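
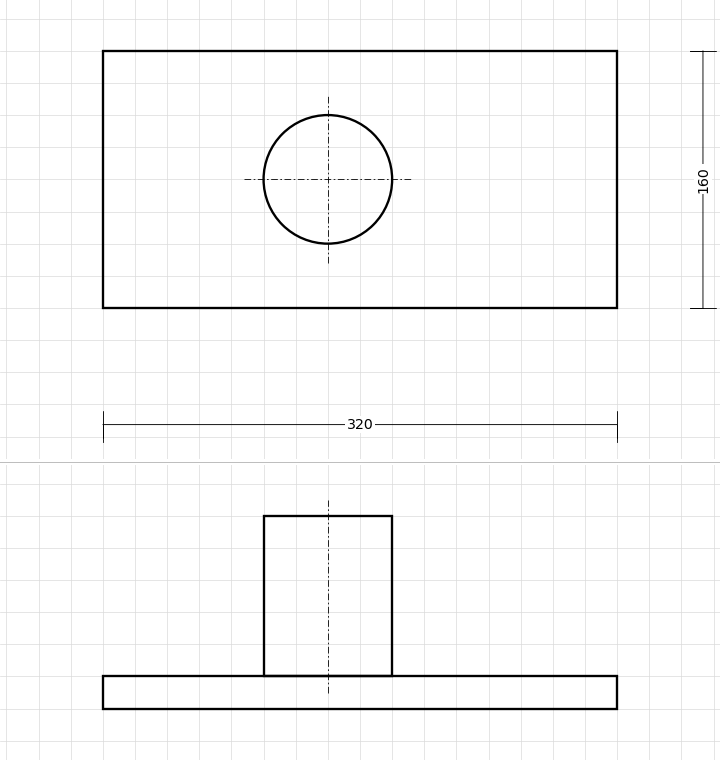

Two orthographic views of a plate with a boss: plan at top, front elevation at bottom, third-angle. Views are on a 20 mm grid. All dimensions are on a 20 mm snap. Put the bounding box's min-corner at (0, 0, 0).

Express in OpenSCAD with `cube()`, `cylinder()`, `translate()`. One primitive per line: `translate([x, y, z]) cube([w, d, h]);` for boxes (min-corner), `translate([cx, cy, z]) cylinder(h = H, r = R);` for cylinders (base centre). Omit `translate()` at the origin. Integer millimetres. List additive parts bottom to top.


cube([320, 160, 20]);
translate([140, 80, 20]) cylinder(h = 100, r = 40);


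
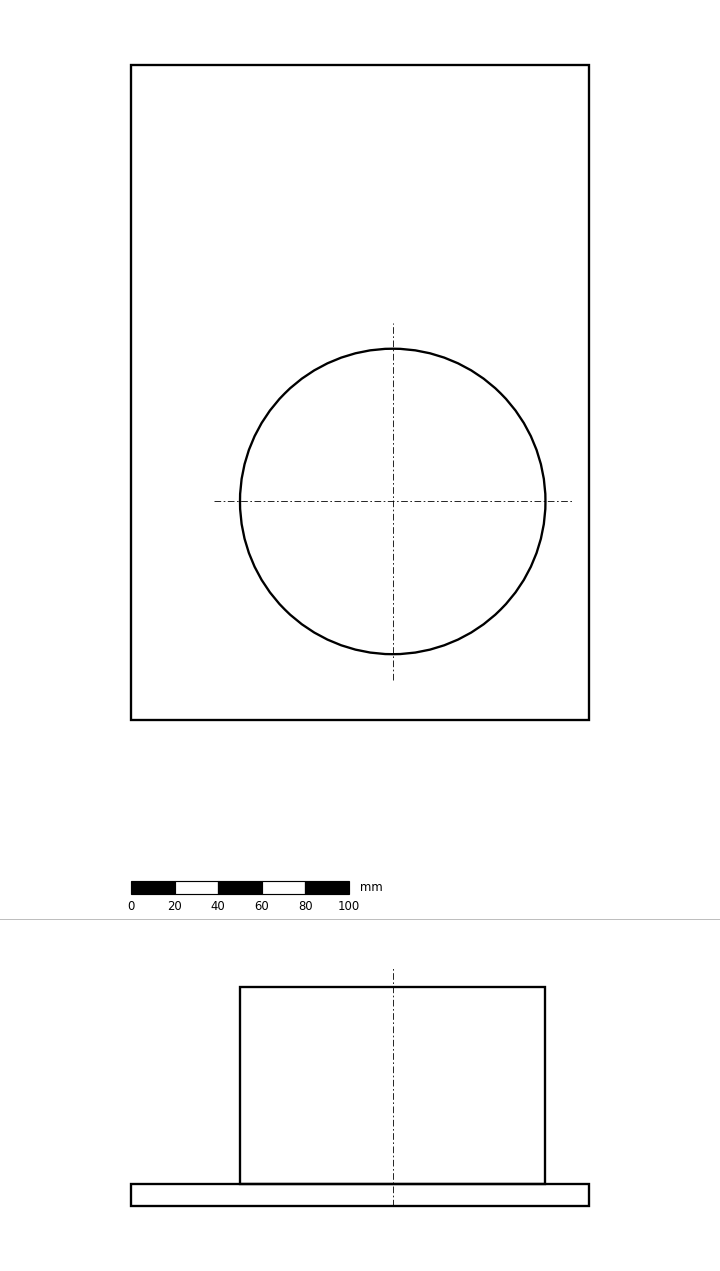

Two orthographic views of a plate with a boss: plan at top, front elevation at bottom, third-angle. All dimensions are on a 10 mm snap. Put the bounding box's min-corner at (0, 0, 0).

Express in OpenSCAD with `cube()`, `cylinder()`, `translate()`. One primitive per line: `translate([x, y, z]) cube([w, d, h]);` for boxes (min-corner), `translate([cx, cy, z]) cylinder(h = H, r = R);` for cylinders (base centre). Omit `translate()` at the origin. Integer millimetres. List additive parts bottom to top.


cube([210, 300, 10]);
translate([120, 100, 10]) cylinder(h = 90, r = 70);


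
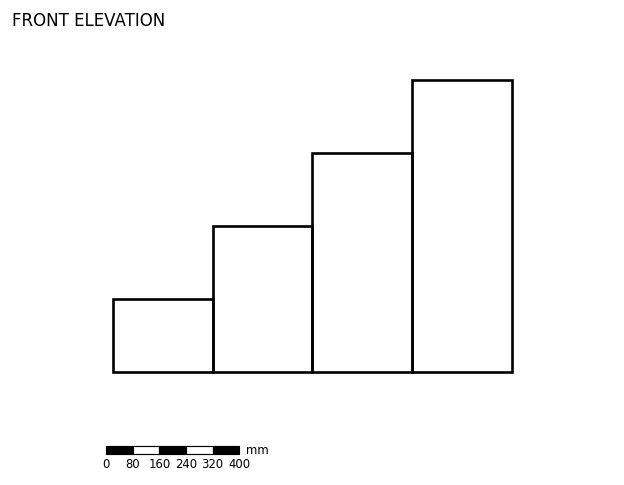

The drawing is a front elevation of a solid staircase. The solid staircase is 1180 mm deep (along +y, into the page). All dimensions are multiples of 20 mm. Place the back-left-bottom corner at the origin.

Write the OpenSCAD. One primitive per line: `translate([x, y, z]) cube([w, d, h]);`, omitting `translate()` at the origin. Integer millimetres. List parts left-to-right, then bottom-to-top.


cube([300, 1180, 220]);
translate([300, 0, 0]) cube([300, 1180, 440]);
translate([600, 0, 0]) cube([300, 1180, 660]);
translate([900, 0, 0]) cube([300, 1180, 880]);


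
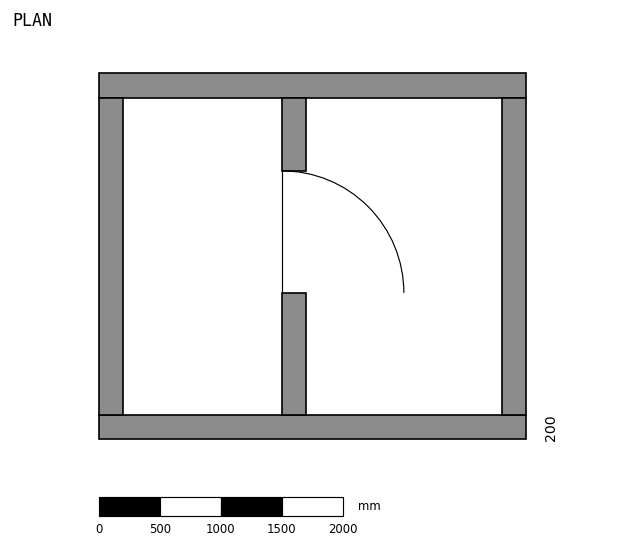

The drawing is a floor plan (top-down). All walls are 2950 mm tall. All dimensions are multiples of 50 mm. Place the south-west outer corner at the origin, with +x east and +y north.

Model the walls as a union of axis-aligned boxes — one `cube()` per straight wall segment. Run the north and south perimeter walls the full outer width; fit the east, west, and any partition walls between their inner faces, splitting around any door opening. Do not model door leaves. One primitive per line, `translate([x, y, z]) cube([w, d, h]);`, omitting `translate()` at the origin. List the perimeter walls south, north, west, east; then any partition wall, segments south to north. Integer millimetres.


cube([3500, 200, 2950]);
translate([0, 2800, 0]) cube([3500, 200, 2950]);
translate([0, 200, 0]) cube([200, 2600, 2950]);
translate([3300, 200, 0]) cube([200, 2600, 2950]);
translate([1500, 200, 0]) cube([200, 1000, 2950]);
translate([1500, 2200, 0]) cube([200, 600, 2950]);


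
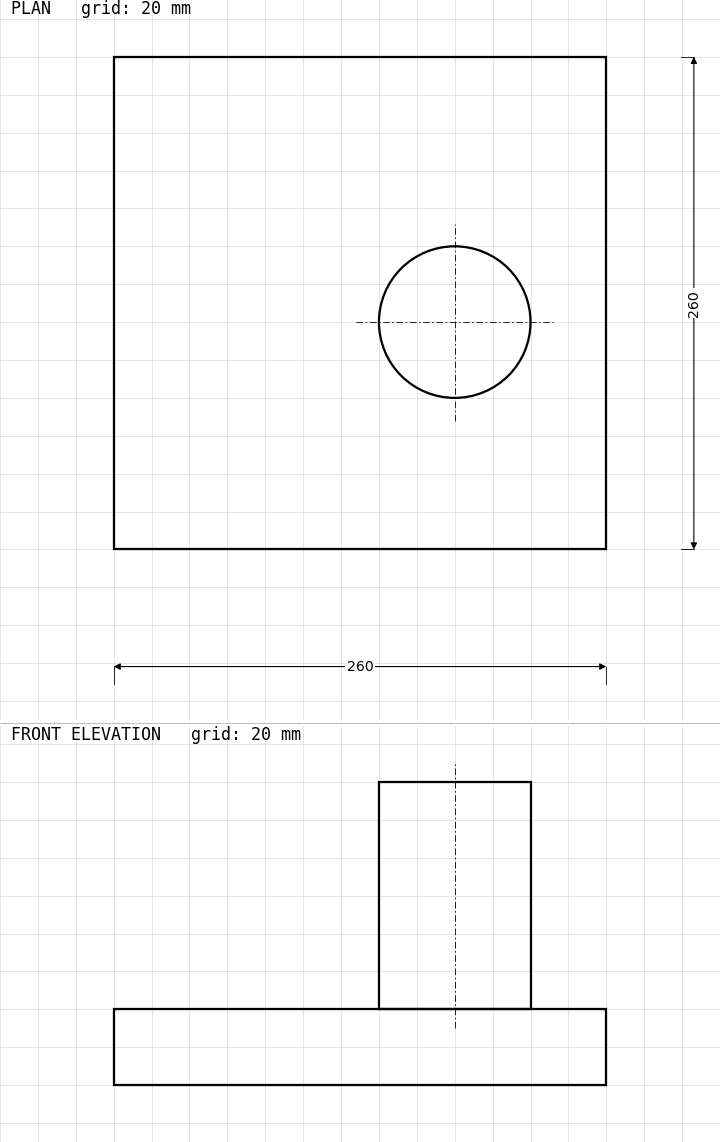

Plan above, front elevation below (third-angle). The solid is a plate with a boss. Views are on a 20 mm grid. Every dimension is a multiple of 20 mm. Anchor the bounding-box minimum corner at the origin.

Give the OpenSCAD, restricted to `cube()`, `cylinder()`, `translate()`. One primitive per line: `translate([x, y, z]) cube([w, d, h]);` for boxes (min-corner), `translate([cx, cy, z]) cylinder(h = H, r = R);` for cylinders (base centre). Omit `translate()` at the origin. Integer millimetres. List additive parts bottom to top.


cube([260, 260, 40]);
translate([180, 120, 40]) cylinder(h = 120, r = 40);


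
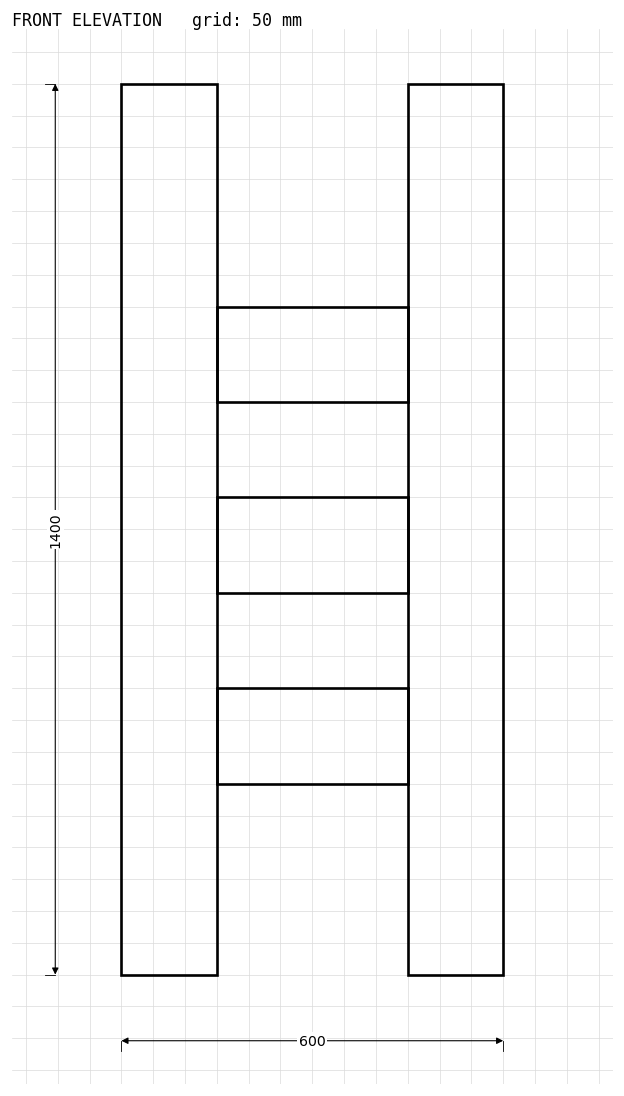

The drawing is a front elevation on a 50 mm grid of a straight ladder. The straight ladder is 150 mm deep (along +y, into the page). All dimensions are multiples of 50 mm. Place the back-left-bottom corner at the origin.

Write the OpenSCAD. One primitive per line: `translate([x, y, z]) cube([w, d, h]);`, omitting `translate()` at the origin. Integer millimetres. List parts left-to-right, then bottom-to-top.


cube([150, 150, 1400]);
translate([150, 0, 300]) cube([300, 150, 150]);
translate([150, 0, 600]) cube([300, 150, 150]);
translate([150, 0, 900]) cube([300, 150, 150]);
translate([450, 0, 0]) cube([150, 150, 1400]);


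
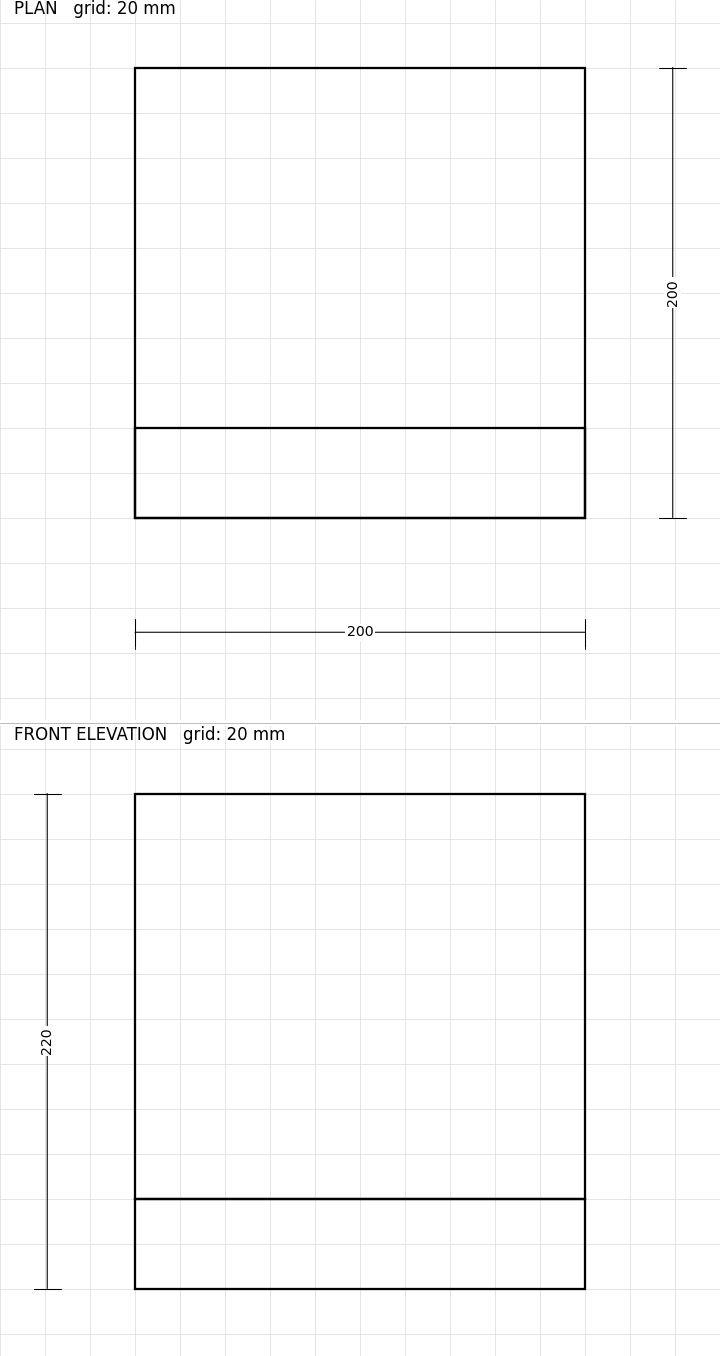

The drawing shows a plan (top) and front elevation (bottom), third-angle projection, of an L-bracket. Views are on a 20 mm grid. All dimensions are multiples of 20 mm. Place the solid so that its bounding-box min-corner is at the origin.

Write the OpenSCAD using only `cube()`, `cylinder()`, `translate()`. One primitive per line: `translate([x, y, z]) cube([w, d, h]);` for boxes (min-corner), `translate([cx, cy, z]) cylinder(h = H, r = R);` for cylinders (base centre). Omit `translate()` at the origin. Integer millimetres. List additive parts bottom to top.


cube([200, 200, 40]);
translate([0, 0, 40]) cube([200, 40, 180]);


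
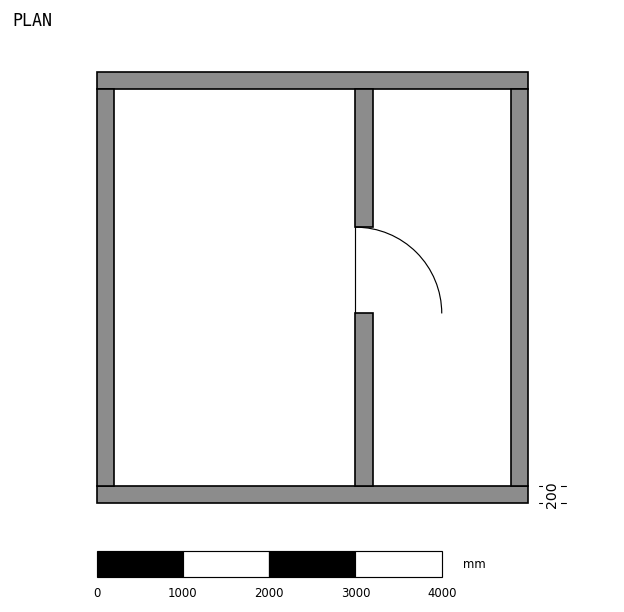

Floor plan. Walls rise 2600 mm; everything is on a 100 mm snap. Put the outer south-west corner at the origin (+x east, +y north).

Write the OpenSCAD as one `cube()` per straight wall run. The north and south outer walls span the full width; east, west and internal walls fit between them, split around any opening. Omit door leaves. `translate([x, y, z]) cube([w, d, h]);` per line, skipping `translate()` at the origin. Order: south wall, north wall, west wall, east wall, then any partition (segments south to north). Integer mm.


cube([5000, 200, 2600]);
translate([0, 4800, 0]) cube([5000, 200, 2600]);
translate([0, 200, 0]) cube([200, 4600, 2600]);
translate([4800, 200, 0]) cube([200, 4600, 2600]);
translate([3000, 200, 0]) cube([200, 2000, 2600]);
translate([3000, 3200, 0]) cube([200, 1600, 2600]);


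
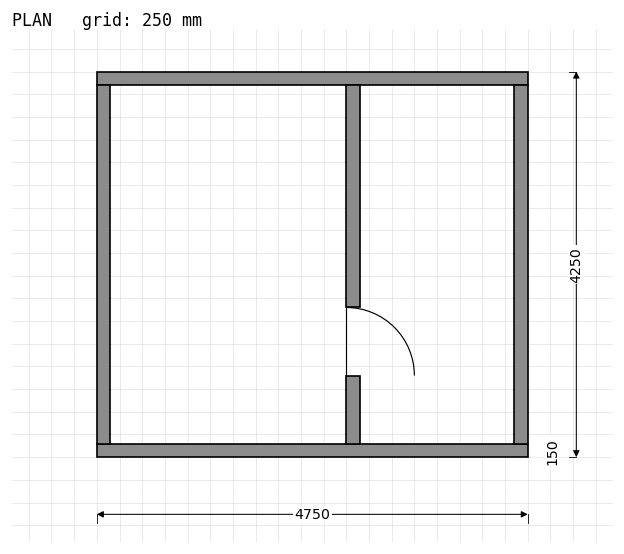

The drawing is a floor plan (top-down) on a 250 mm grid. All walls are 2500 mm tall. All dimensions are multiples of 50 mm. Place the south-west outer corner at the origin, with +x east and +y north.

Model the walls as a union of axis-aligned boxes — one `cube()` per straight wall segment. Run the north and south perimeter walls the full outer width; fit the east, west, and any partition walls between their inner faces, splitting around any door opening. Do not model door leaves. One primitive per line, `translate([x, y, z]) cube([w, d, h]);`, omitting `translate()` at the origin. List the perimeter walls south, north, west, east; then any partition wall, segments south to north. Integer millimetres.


cube([4750, 150, 2500]);
translate([0, 4100, 0]) cube([4750, 150, 2500]);
translate([0, 150, 0]) cube([150, 3950, 2500]);
translate([4600, 150, 0]) cube([150, 3950, 2500]);
translate([2750, 150, 0]) cube([150, 750, 2500]);
translate([2750, 1650, 0]) cube([150, 2450, 2500]);


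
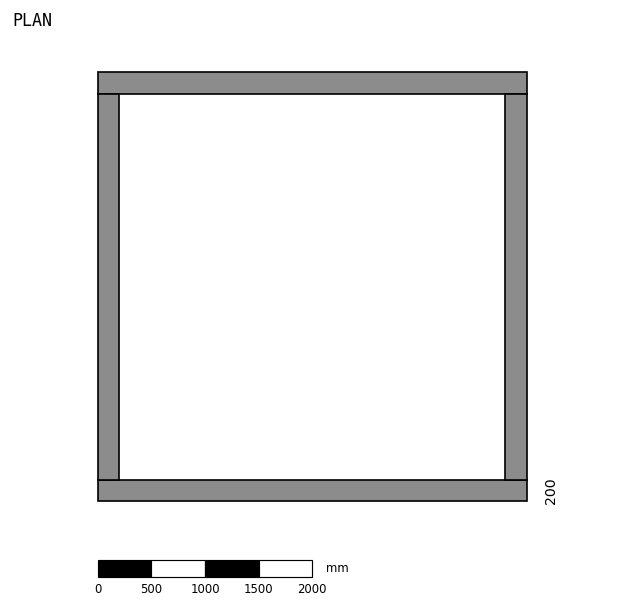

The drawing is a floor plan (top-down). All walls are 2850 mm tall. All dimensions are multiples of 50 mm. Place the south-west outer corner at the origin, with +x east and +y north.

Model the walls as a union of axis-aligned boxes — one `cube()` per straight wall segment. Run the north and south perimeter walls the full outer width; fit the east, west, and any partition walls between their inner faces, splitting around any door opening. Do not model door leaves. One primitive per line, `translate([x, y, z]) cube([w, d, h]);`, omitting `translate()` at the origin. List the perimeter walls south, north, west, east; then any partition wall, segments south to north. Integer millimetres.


cube([4000, 200, 2850]);
translate([0, 3800, 0]) cube([4000, 200, 2850]);
translate([0, 200, 0]) cube([200, 3600, 2850]);
translate([3800, 200, 0]) cube([200, 3600, 2850]);


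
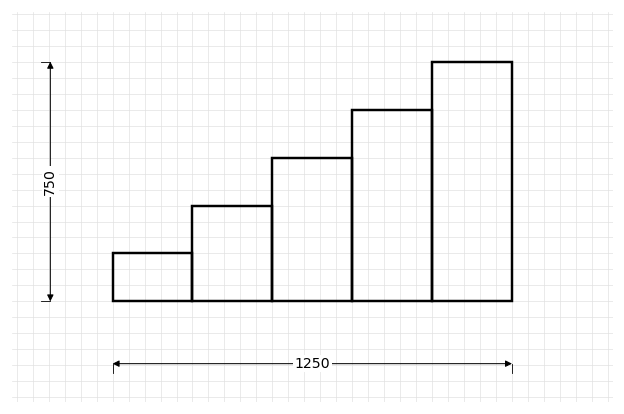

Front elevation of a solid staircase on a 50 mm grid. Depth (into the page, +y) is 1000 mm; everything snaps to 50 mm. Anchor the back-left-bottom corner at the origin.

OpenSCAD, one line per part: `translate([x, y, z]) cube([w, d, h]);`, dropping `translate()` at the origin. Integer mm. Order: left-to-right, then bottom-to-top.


cube([250, 1000, 150]);
translate([250, 0, 0]) cube([250, 1000, 300]);
translate([500, 0, 0]) cube([250, 1000, 450]);
translate([750, 0, 0]) cube([250, 1000, 600]);
translate([1000, 0, 0]) cube([250, 1000, 750]);


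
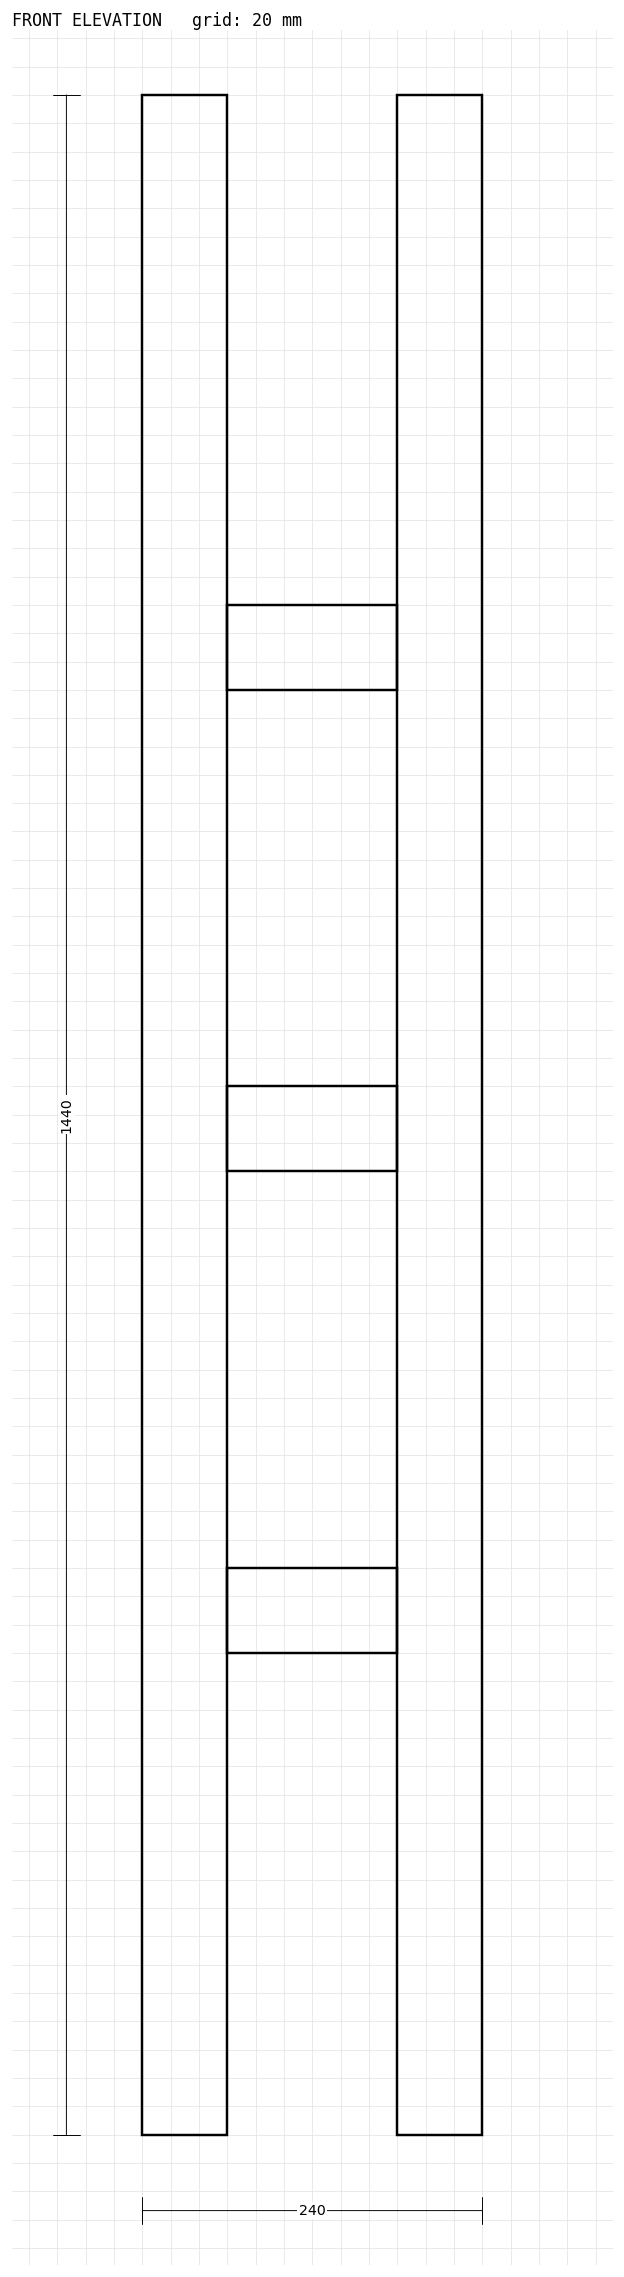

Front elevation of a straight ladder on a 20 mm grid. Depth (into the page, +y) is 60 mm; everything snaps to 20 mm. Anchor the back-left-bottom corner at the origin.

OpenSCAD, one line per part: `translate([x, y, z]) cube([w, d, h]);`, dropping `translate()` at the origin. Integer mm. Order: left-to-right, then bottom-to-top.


cube([60, 60, 1440]);
translate([60, 0, 340]) cube([120, 60, 60]);
translate([60, 0, 680]) cube([120, 60, 60]);
translate([60, 0, 1020]) cube([120, 60, 60]);
translate([180, 0, 0]) cube([60, 60, 1440]);


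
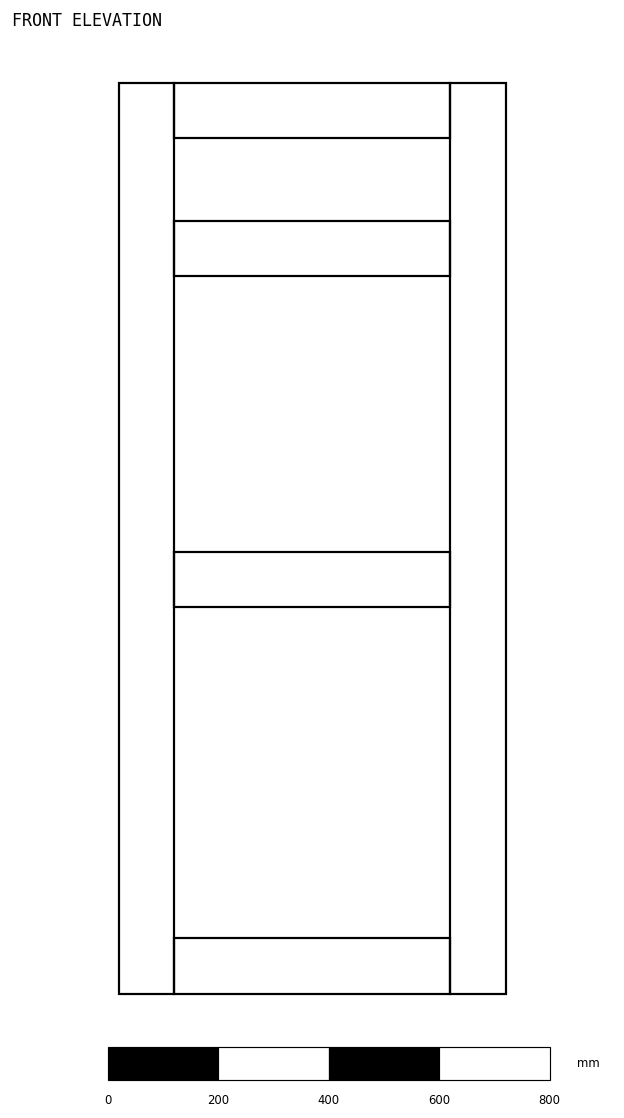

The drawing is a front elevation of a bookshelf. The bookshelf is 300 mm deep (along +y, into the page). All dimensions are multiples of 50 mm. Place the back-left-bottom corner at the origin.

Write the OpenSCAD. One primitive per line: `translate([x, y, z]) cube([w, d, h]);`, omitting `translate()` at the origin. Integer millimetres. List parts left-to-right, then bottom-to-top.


cube([100, 300, 1650]);
translate([100, 0, 0]) cube([500, 300, 100]);
translate([100, 0, 700]) cube([500, 300, 100]);
translate([100, 0, 1300]) cube([500, 300, 100]);
translate([100, 0, 1550]) cube([500, 300, 100]);
translate([600, 0, 0]) cube([100, 300, 1650]);


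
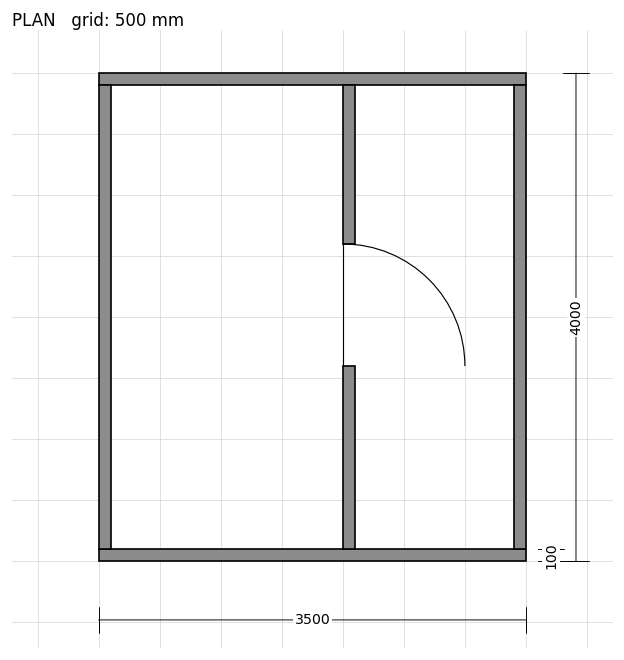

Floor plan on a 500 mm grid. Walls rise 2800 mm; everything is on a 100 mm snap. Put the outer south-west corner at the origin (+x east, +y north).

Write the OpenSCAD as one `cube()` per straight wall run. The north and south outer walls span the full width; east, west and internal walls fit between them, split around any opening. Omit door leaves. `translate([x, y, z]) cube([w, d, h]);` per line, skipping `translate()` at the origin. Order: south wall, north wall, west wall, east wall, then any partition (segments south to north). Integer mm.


cube([3500, 100, 2800]);
translate([0, 3900, 0]) cube([3500, 100, 2800]);
translate([0, 100, 0]) cube([100, 3800, 2800]);
translate([3400, 100, 0]) cube([100, 3800, 2800]);
translate([2000, 100, 0]) cube([100, 1500, 2800]);
translate([2000, 2600, 0]) cube([100, 1300, 2800]);


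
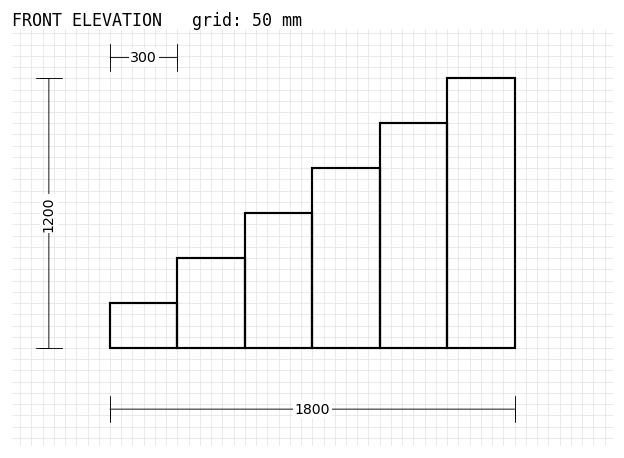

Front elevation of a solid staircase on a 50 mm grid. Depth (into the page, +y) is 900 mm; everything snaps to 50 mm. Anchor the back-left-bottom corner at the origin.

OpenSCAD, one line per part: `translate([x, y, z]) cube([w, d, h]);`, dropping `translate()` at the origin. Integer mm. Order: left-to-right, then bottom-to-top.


cube([300, 900, 200]);
translate([300, 0, 0]) cube([300, 900, 400]);
translate([600, 0, 0]) cube([300, 900, 600]);
translate([900, 0, 0]) cube([300, 900, 800]);
translate([1200, 0, 0]) cube([300, 900, 1000]);
translate([1500, 0, 0]) cube([300, 900, 1200]);


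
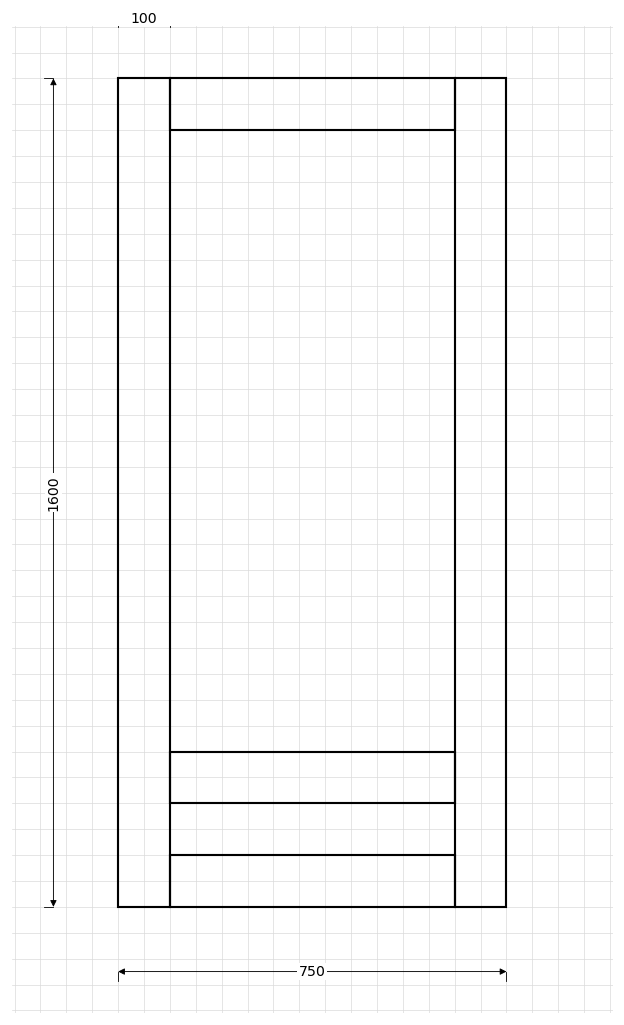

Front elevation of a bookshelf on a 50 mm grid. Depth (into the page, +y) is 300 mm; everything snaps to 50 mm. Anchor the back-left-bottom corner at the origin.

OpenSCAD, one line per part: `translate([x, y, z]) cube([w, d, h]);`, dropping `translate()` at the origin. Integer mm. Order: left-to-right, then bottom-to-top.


cube([100, 300, 1600]);
translate([100, 0, 0]) cube([550, 300, 100]);
translate([100, 0, 200]) cube([550, 300, 100]);
translate([100, 0, 1500]) cube([550, 300, 100]);
translate([650, 0, 0]) cube([100, 300, 1600]);


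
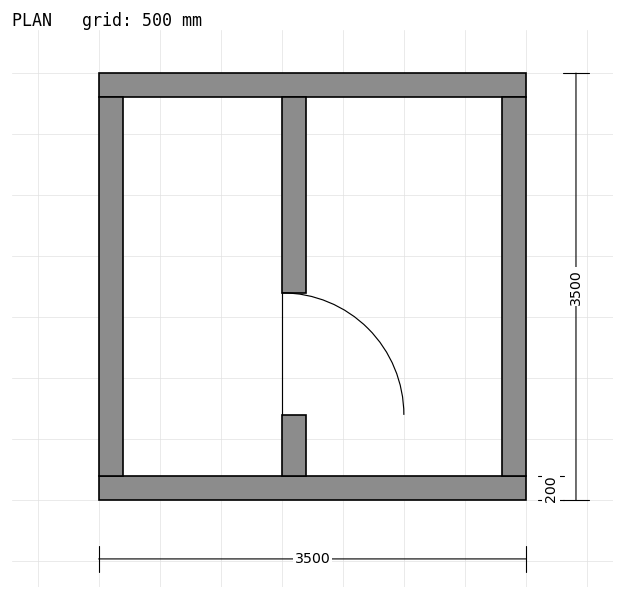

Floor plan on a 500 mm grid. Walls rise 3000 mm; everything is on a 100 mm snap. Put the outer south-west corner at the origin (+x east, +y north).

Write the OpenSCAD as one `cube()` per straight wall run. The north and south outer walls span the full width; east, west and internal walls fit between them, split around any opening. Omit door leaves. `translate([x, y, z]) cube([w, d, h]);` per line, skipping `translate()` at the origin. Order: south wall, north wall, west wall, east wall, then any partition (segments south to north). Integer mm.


cube([3500, 200, 3000]);
translate([0, 3300, 0]) cube([3500, 200, 3000]);
translate([0, 200, 0]) cube([200, 3100, 3000]);
translate([3300, 200, 0]) cube([200, 3100, 3000]);
translate([1500, 200, 0]) cube([200, 500, 3000]);
translate([1500, 1700, 0]) cube([200, 1600, 3000]);


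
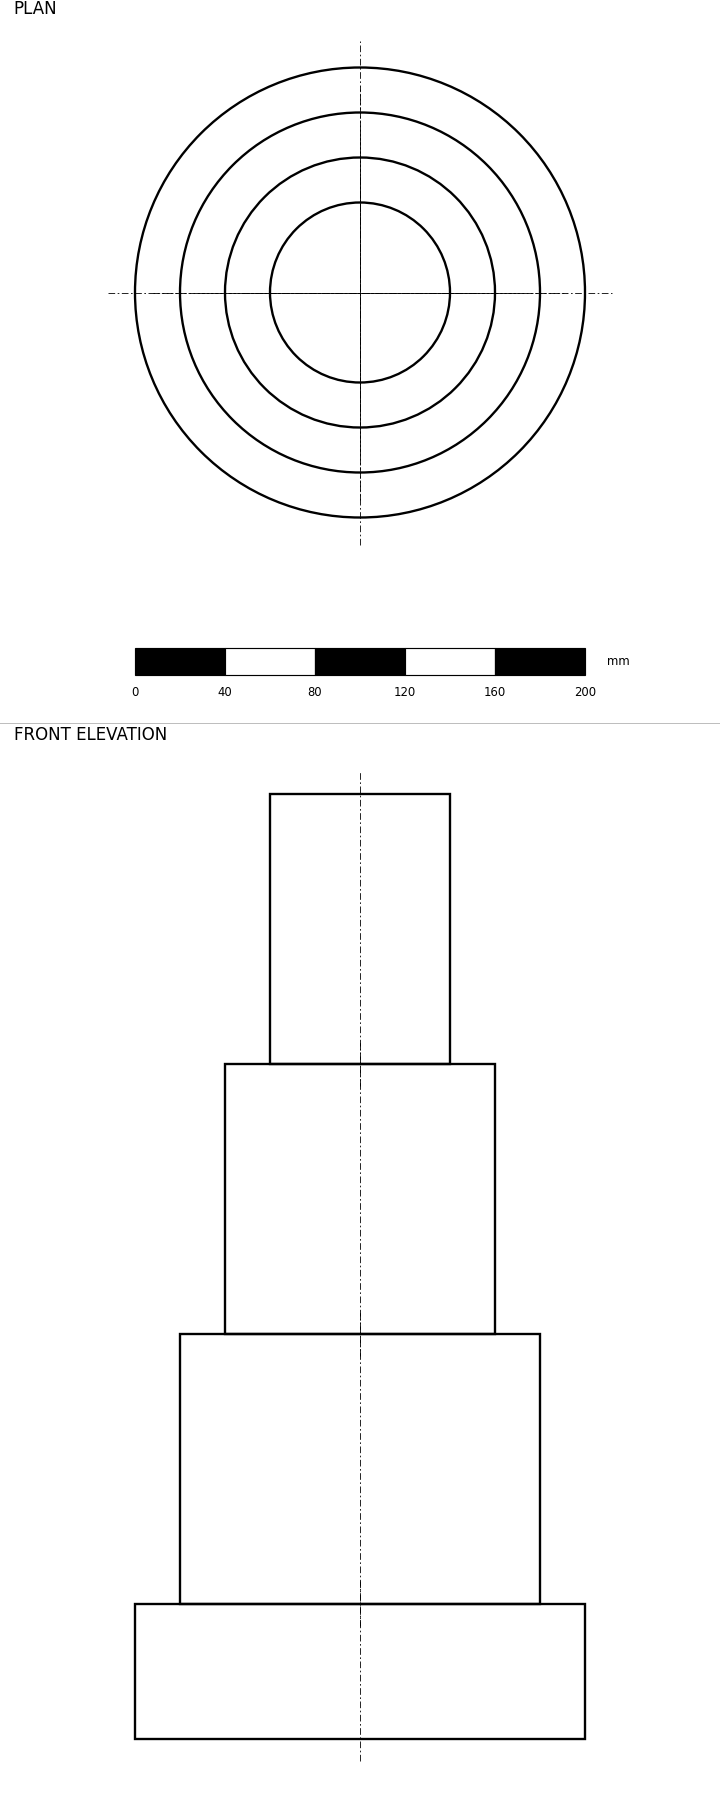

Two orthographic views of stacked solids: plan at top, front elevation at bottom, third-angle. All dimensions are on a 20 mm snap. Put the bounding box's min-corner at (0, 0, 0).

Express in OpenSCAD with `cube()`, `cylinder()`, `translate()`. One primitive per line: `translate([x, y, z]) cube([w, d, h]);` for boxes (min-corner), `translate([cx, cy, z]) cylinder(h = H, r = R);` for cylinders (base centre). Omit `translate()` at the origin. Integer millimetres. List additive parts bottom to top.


translate([100, 100, 0]) cylinder(h = 60, r = 100);
translate([100, 100, 60]) cylinder(h = 120, r = 80);
translate([100, 100, 180]) cylinder(h = 120, r = 60);
translate([100, 100, 300]) cylinder(h = 120, r = 40);


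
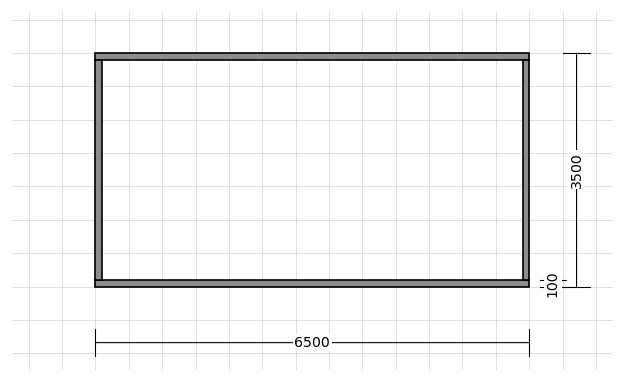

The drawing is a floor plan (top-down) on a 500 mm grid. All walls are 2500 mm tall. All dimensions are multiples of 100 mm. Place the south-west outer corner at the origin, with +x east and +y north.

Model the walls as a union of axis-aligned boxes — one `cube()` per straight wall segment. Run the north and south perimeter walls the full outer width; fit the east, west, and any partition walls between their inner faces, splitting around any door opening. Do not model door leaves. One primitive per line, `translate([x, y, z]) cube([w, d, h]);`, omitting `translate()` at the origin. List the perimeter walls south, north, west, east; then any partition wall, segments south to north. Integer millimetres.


cube([6500, 100, 2500]);
translate([0, 3400, 0]) cube([6500, 100, 2500]);
translate([0, 100, 0]) cube([100, 3300, 2500]);
translate([6400, 100, 0]) cube([100, 3300, 2500]);


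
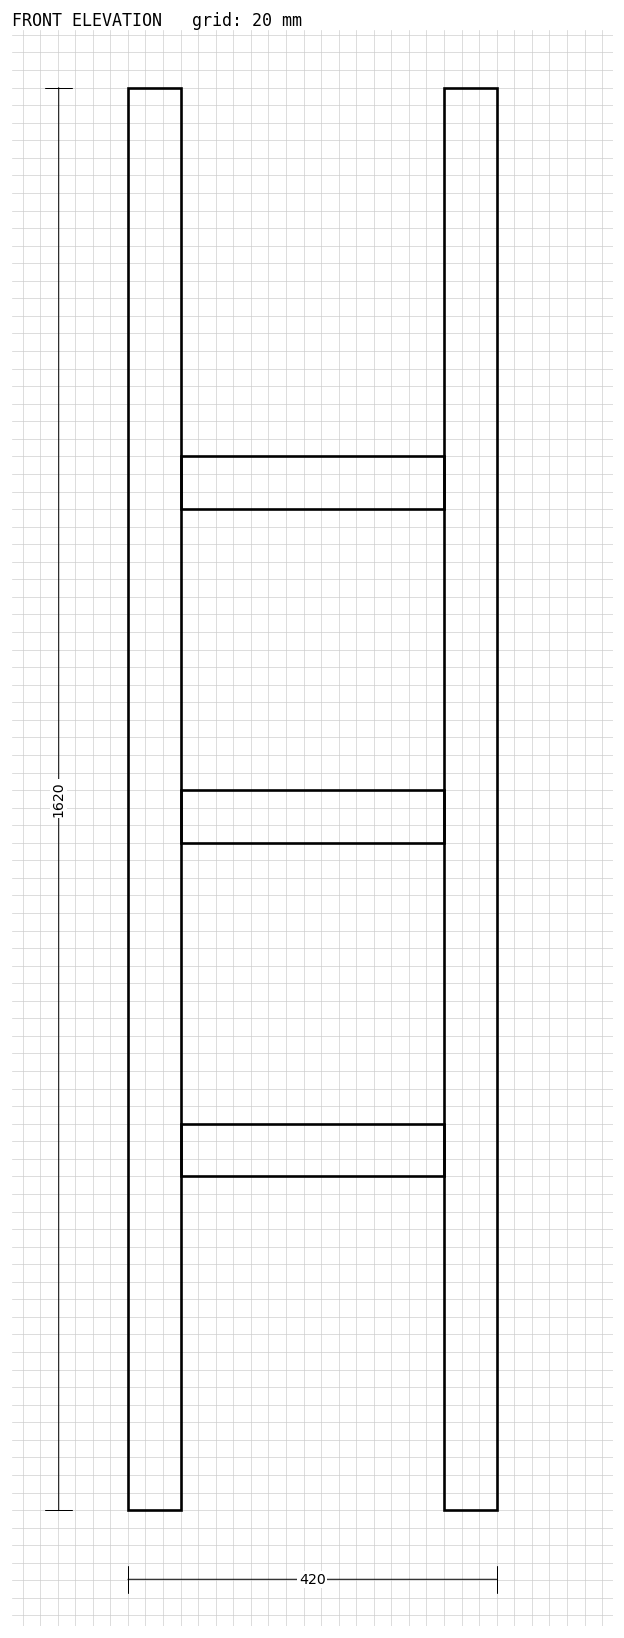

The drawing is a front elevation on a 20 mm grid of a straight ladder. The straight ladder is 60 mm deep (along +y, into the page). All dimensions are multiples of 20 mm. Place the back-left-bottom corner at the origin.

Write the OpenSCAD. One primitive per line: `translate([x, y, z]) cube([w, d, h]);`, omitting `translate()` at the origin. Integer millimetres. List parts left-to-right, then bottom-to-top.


cube([60, 60, 1620]);
translate([60, 0, 380]) cube([300, 60, 60]);
translate([60, 0, 760]) cube([300, 60, 60]);
translate([60, 0, 1140]) cube([300, 60, 60]);
translate([360, 0, 0]) cube([60, 60, 1620]);


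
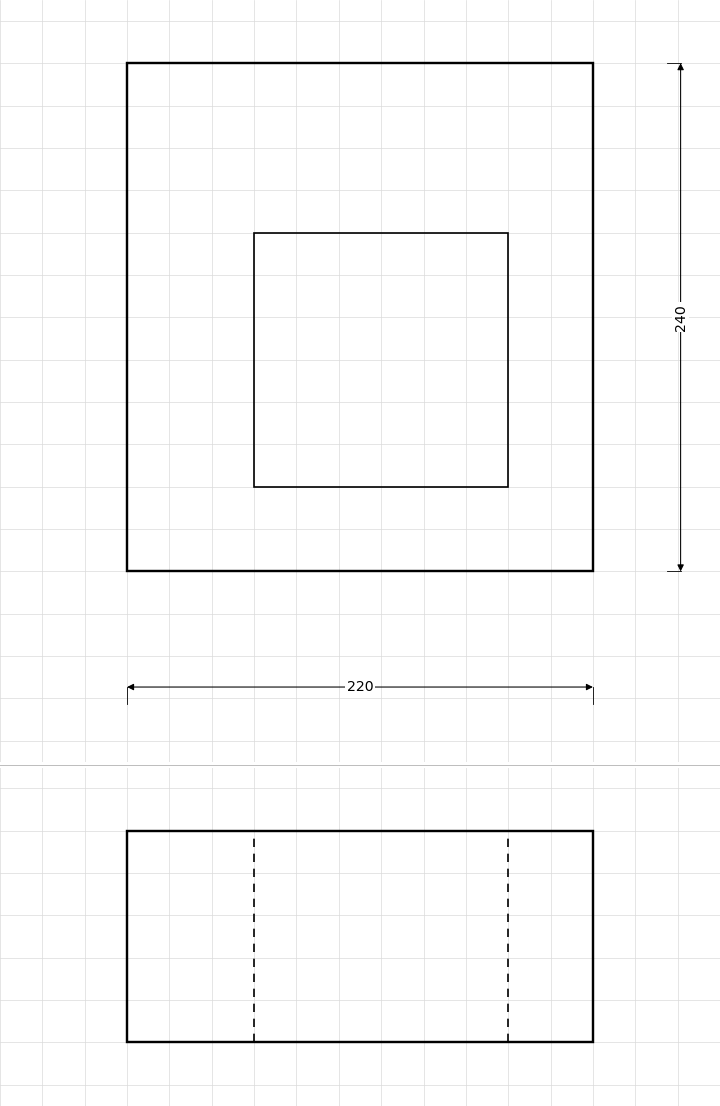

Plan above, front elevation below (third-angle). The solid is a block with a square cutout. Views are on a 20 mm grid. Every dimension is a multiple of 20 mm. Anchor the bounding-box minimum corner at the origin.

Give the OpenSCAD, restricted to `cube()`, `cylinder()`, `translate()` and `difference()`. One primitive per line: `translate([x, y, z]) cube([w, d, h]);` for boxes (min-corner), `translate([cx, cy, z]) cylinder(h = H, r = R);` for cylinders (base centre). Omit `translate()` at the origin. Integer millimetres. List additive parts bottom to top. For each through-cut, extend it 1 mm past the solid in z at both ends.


difference() {
  cube([220, 240, 100]);
  translate([60, 40, -1]) cube([120, 120, 102]);
}


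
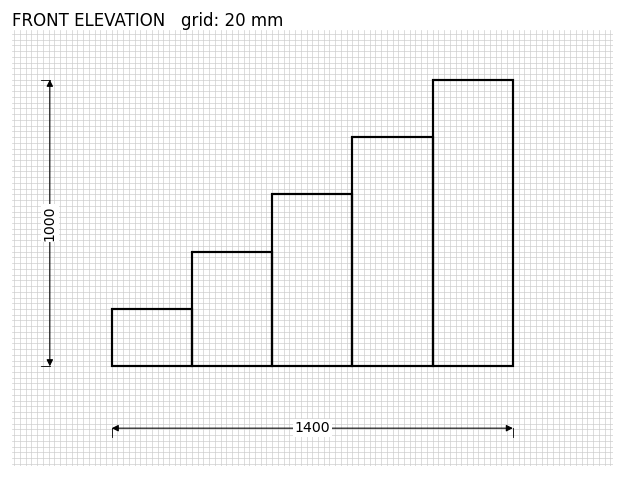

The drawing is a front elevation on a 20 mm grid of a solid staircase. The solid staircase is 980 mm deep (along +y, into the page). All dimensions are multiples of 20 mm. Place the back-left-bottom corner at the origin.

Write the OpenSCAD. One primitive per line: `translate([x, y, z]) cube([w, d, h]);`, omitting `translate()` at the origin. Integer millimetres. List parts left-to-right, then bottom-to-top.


cube([280, 980, 200]);
translate([280, 0, 0]) cube([280, 980, 400]);
translate([560, 0, 0]) cube([280, 980, 600]);
translate([840, 0, 0]) cube([280, 980, 800]);
translate([1120, 0, 0]) cube([280, 980, 1000]);


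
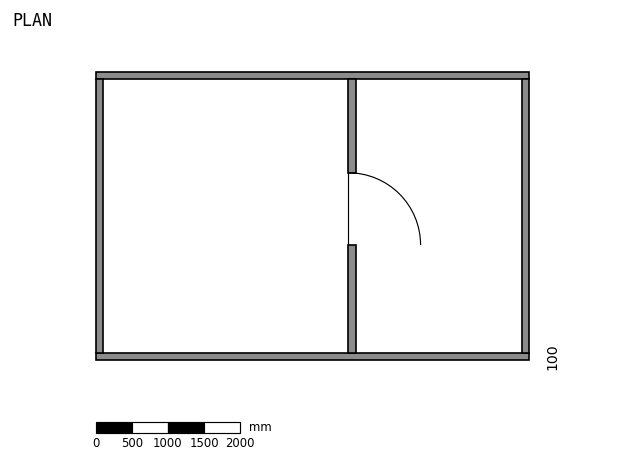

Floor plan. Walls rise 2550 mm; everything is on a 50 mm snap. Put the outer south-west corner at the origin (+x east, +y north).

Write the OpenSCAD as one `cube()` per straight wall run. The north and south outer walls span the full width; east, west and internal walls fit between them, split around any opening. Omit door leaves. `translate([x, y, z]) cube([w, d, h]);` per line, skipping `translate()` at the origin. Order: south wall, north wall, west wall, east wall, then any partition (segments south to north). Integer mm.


cube([6000, 100, 2550]);
translate([0, 3900, 0]) cube([6000, 100, 2550]);
translate([0, 100, 0]) cube([100, 3800, 2550]);
translate([5900, 100, 0]) cube([100, 3800, 2550]);
translate([3500, 100, 0]) cube([100, 1500, 2550]);
translate([3500, 2600, 0]) cube([100, 1300, 2550]);


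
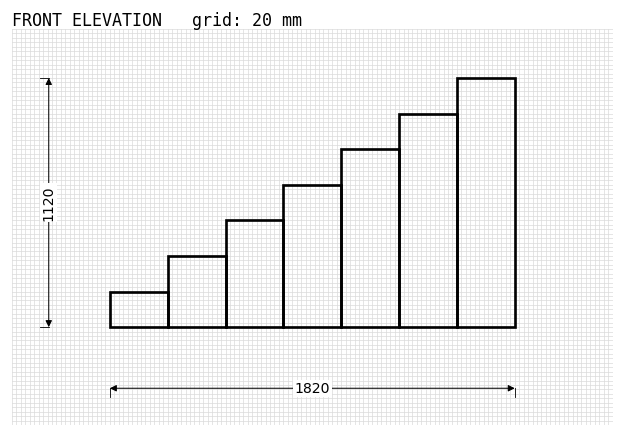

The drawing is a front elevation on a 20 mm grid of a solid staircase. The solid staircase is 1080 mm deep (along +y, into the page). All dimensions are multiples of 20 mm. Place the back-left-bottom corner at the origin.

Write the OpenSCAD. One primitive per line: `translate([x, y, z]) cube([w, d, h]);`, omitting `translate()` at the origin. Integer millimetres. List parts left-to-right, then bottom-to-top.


cube([260, 1080, 160]);
translate([260, 0, 0]) cube([260, 1080, 320]);
translate([520, 0, 0]) cube([260, 1080, 480]);
translate([780, 0, 0]) cube([260, 1080, 640]);
translate([1040, 0, 0]) cube([260, 1080, 800]);
translate([1300, 0, 0]) cube([260, 1080, 960]);
translate([1560, 0, 0]) cube([260, 1080, 1120]);


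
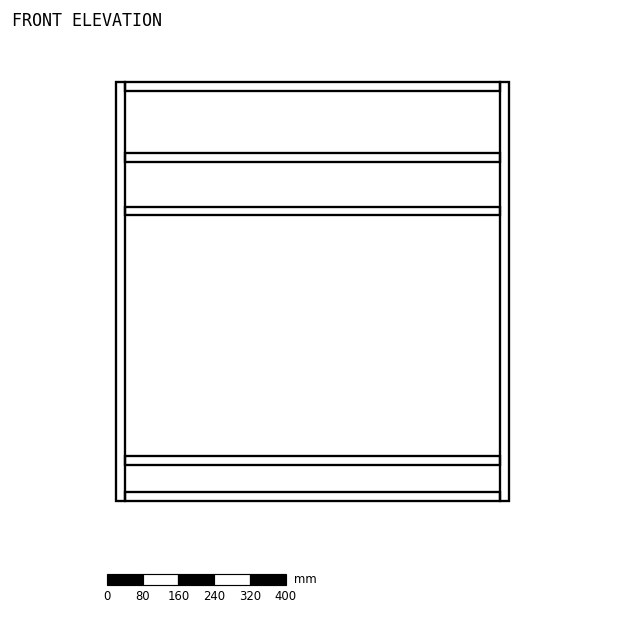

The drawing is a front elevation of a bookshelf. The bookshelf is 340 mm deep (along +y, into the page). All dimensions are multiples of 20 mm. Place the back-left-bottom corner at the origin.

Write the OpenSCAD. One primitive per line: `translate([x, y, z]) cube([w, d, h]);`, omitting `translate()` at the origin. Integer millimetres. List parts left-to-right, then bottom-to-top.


cube([20, 340, 940]);
translate([20, 0, 0]) cube([840, 340, 20]);
translate([20, 0, 80]) cube([840, 340, 20]);
translate([20, 0, 640]) cube([840, 340, 20]);
translate([20, 0, 760]) cube([840, 340, 20]);
translate([20, 0, 920]) cube([840, 340, 20]);
translate([860, 0, 0]) cube([20, 340, 940]);


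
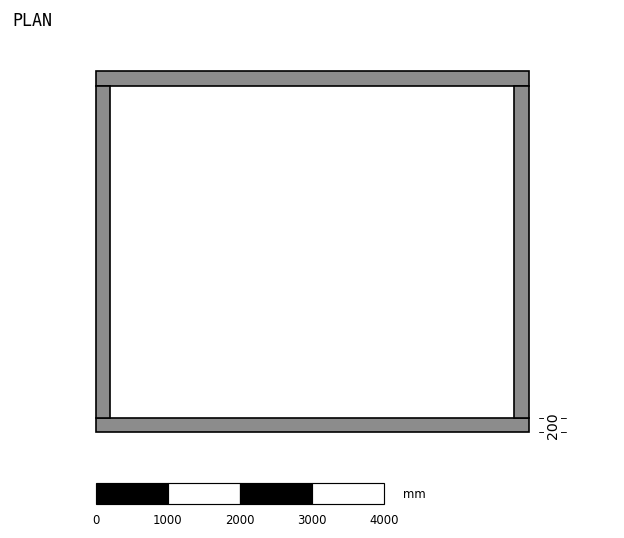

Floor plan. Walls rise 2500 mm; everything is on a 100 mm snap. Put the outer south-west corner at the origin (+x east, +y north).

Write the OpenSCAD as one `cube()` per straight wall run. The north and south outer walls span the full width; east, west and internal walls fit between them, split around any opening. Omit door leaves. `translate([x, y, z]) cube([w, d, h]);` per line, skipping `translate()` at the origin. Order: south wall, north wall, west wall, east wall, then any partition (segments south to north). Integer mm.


cube([6000, 200, 2500]);
translate([0, 4800, 0]) cube([6000, 200, 2500]);
translate([0, 200, 0]) cube([200, 4600, 2500]);
translate([5800, 200, 0]) cube([200, 4600, 2500]);


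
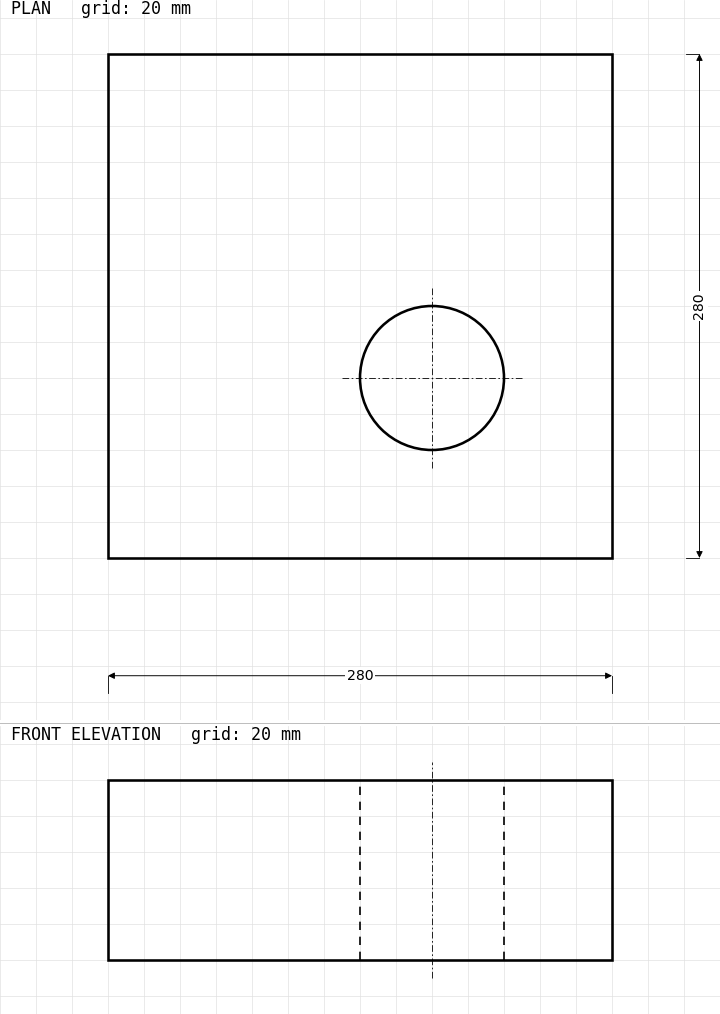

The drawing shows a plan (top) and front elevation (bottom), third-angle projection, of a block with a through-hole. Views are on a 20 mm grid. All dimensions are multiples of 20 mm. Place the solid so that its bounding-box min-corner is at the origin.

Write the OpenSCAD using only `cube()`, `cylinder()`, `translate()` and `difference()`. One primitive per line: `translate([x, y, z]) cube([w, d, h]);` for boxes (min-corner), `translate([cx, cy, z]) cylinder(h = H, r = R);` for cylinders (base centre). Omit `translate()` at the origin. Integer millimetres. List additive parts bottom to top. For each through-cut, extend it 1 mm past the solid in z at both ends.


difference() {
  cube([280, 280, 100]);
  translate([180, 100, -1]) cylinder(h = 102, r = 40);
}


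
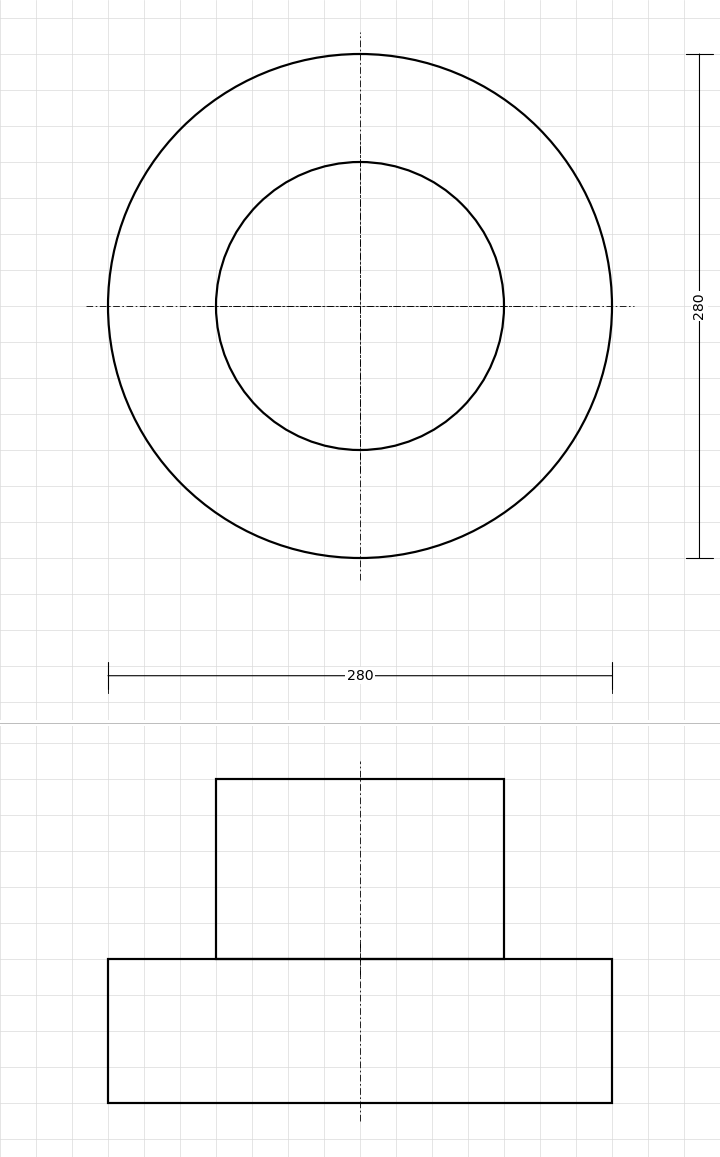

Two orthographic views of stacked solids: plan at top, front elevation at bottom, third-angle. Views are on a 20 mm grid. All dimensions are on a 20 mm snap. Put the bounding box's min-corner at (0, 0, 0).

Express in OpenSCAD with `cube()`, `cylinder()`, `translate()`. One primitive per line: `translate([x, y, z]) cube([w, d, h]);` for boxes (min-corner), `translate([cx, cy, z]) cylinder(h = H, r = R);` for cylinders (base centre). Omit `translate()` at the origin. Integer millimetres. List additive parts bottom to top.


translate([140, 140, 0]) cylinder(h = 80, r = 140);
translate([140, 140, 80]) cylinder(h = 100, r = 80);


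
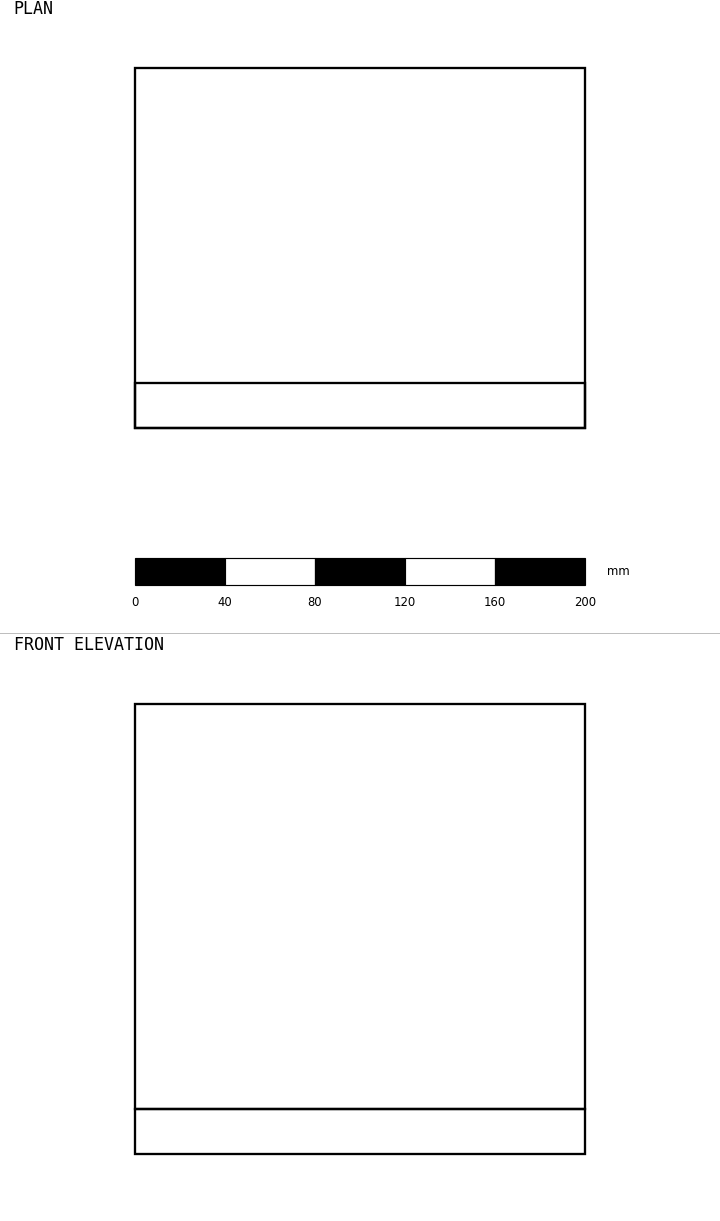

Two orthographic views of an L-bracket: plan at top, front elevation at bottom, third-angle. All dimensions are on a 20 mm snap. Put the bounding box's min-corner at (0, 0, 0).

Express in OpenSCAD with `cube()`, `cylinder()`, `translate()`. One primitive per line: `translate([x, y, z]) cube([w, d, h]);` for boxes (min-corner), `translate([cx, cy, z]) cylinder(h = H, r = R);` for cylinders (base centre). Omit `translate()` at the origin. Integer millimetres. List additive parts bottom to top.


cube([200, 160, 20]);
translate([0, 0, 20]) cube([200, 20, 180]);


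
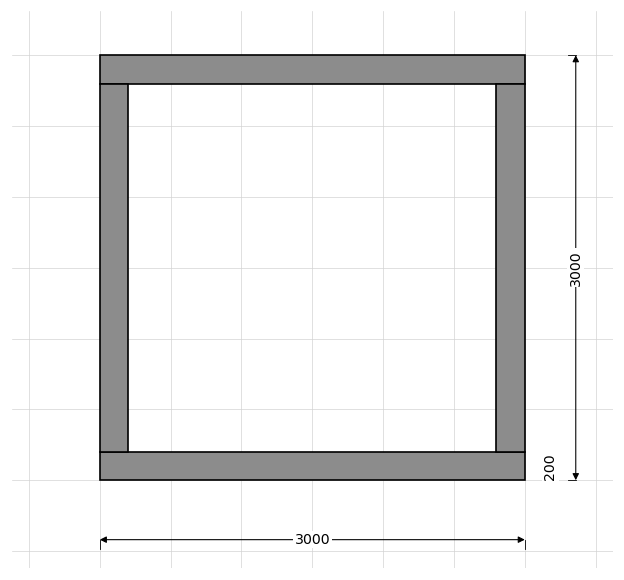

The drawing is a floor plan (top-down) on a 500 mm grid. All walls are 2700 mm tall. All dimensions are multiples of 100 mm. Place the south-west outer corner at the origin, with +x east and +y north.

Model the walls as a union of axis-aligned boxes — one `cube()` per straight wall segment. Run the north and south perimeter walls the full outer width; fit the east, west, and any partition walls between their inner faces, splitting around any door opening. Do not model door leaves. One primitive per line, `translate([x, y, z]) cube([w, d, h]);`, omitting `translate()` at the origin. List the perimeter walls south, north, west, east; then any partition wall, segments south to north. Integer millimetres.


cube([3000, 200, 2700]);
translate([0, 2800, 0]) cube([3000, 200, 2700]);
translate([0, 200, 0]) cube([200, 2600, 2700]);
translate([2800, 200, 0]) cube([200, 2600, 2700]);


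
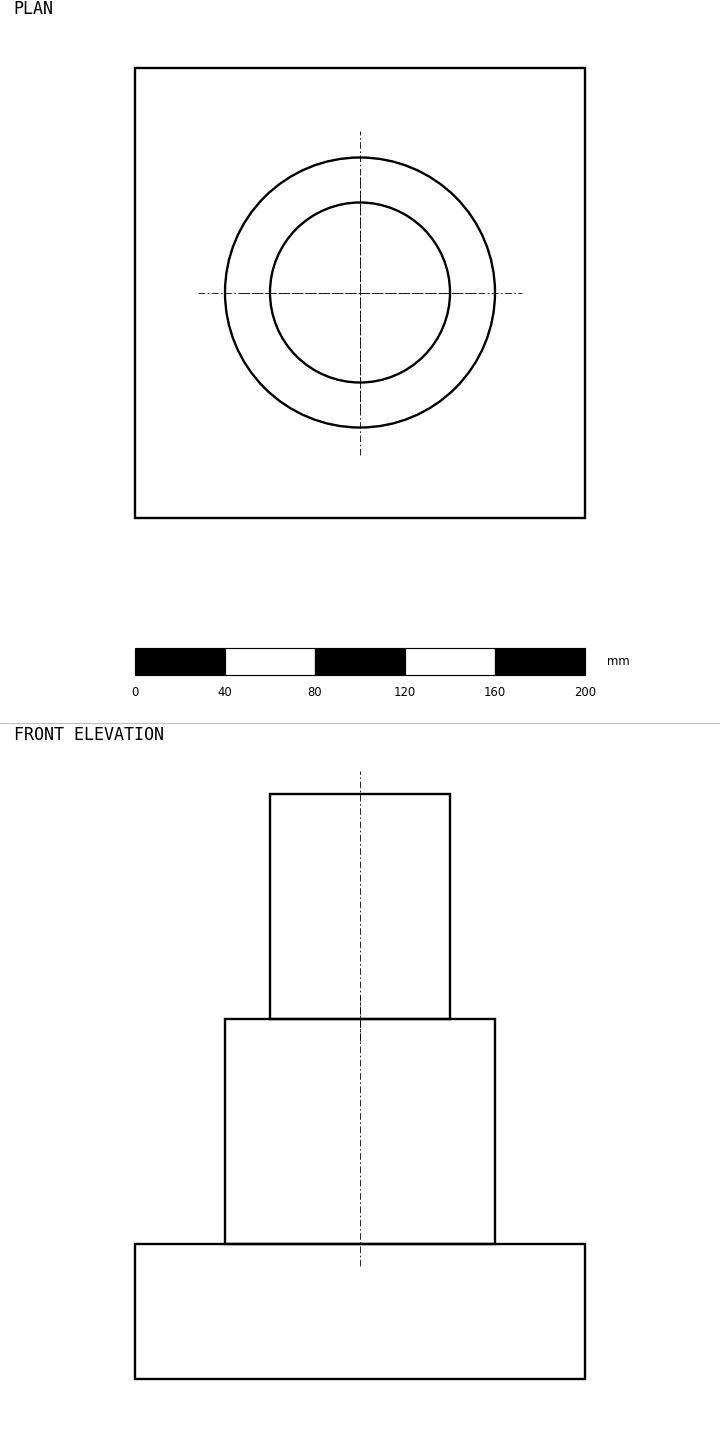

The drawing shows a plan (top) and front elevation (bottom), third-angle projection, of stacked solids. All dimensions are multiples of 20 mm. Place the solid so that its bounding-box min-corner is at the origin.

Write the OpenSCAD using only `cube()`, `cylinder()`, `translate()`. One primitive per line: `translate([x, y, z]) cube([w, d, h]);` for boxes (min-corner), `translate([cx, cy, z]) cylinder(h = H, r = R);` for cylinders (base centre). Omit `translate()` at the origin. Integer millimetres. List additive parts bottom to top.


cube([200, 200, 60]);
translate([100, 100, 60]) cylinder(h = 100, r = 60);
translate([100, 100, 160]) cylinder(h = 100, r = 40);


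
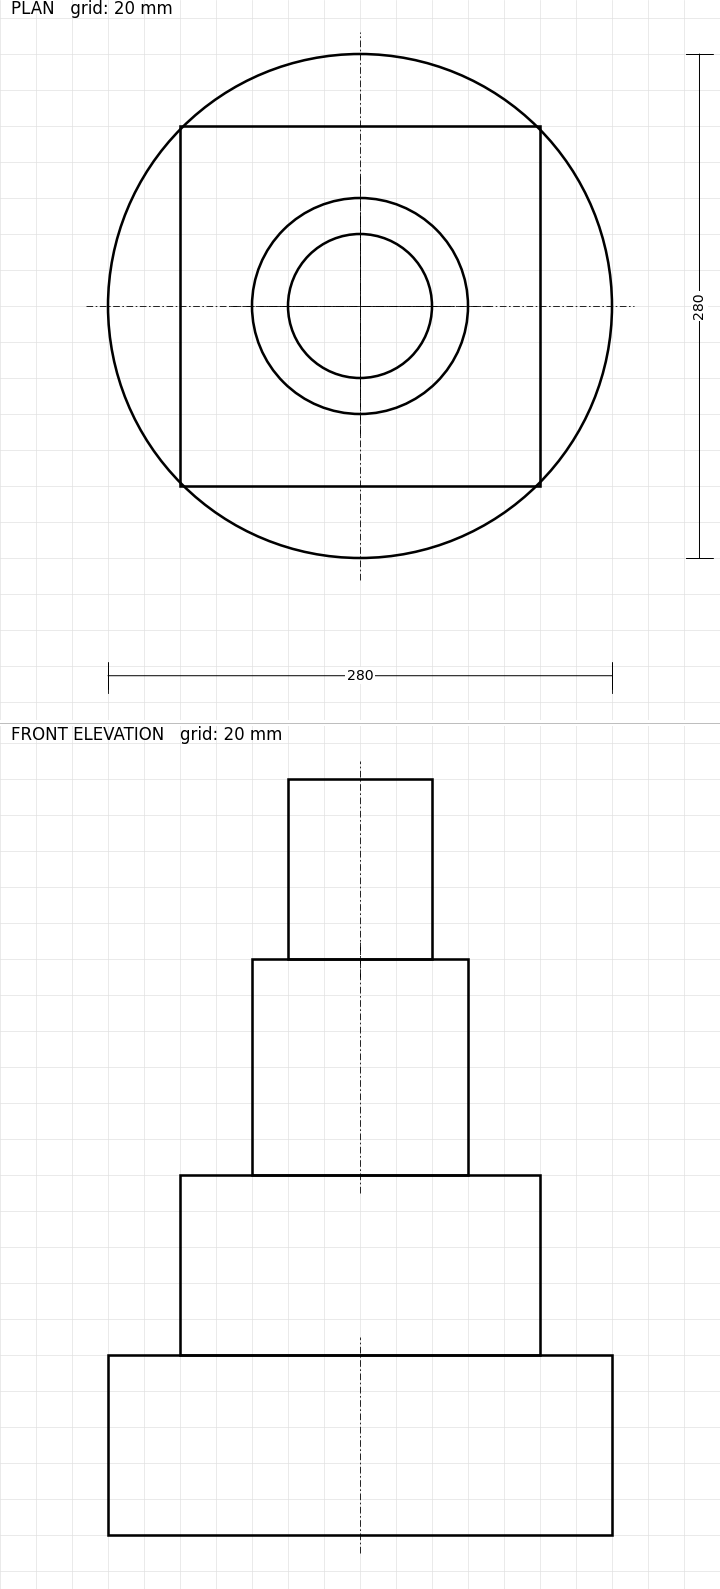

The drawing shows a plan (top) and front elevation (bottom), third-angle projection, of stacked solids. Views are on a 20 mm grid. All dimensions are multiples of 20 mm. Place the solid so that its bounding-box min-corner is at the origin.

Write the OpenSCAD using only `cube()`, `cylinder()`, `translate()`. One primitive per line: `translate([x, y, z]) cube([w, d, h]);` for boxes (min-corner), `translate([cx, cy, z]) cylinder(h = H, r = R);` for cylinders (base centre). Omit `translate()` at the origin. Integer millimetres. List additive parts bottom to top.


translate([140, 140, 0]) cylinder(h = 100, r = 140);
translate([40, 40, 100]) cube([200, 200, 100]);
translate([140, 140, 200]) cylinder(h = 120, r = 60);
translate([140, 140, 320]) cylinder(h = 100, r = 40);


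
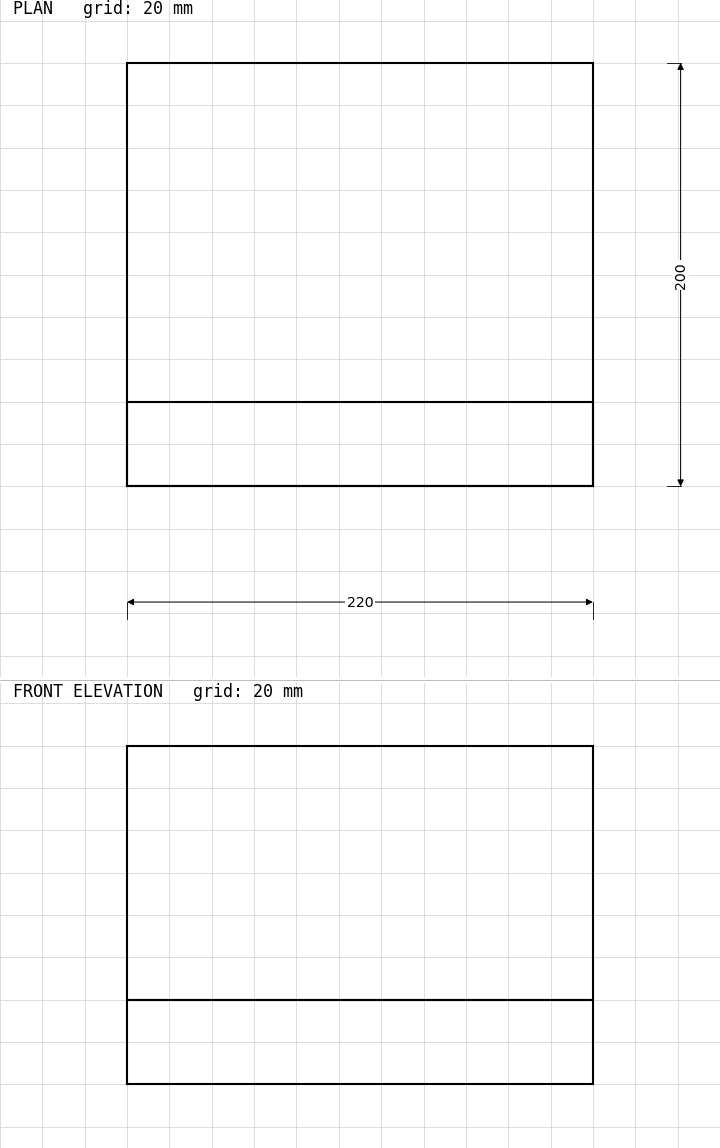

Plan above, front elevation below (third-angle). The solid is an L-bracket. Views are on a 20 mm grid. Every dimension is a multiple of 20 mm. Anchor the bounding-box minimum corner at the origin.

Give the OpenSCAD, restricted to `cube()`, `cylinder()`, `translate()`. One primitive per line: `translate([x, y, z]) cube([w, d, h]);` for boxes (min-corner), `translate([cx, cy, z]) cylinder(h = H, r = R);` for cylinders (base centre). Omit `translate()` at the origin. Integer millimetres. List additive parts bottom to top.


cube([220, 200, 40]);
translate([0, 0, 40]) cube([220, 40, 120]);


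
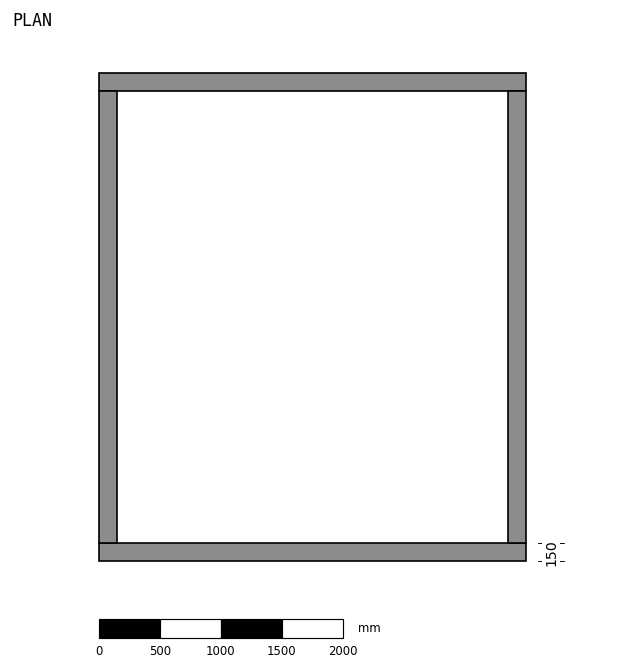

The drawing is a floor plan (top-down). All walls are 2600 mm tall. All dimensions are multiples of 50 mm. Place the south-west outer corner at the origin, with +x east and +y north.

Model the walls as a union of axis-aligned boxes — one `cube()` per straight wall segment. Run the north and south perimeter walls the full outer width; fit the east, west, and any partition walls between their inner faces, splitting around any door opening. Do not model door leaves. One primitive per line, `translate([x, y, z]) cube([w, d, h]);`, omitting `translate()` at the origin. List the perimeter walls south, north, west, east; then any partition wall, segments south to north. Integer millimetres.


cube([3500, 150, 2600]);
translate([0, 3850, 0]) cube([3500, 150, 2600]);
translate([0, 150, 0]) cube([150, 3700, 2600]);
translate([3350, 150, 0]) cube([150, 3700, 2600]);


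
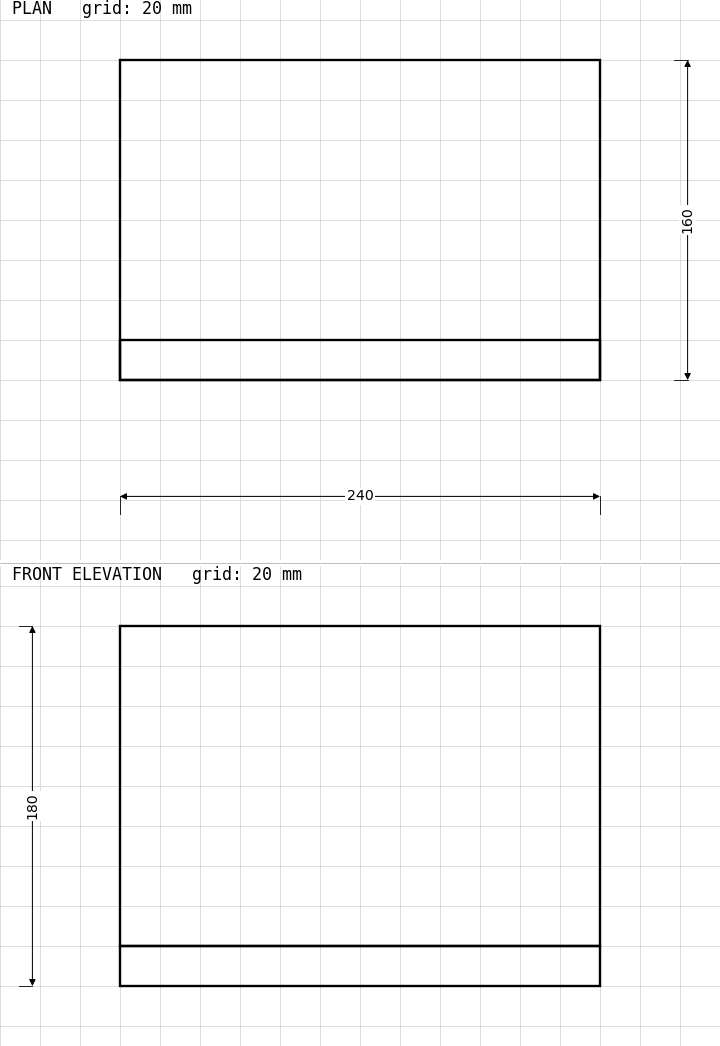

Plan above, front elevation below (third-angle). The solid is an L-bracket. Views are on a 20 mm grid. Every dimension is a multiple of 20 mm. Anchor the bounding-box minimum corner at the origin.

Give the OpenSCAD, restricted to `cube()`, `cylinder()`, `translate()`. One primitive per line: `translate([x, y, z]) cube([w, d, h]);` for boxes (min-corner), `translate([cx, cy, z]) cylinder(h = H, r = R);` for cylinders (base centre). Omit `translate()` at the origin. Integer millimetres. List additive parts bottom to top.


cube([240, 160, 20]);
translate([0, 0, 20]) cube([240, 20, 160]);


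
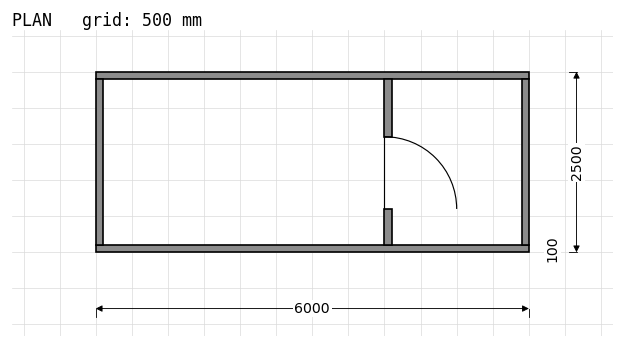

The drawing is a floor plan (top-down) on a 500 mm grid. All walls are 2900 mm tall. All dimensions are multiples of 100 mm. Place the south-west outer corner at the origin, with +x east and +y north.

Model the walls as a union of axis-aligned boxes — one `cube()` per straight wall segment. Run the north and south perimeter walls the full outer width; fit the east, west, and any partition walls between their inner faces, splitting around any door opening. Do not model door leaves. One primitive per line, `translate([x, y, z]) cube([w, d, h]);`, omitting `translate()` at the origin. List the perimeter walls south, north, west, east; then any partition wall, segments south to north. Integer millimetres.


cube([6000, 100, 2900]);
translate([0, 2400, 0]) cube([6000, 100, 2900]);
translate([0, 100, 0]) cube([100, 2300, 2900]);
translate([5900, 100, 0]) cube([100, 2300, 2900]);
translate([4000, 100, 0]) cube([100, 500, 2900]);
translate([4000, 1600, 0]) cube([100, 800, 2900]);
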